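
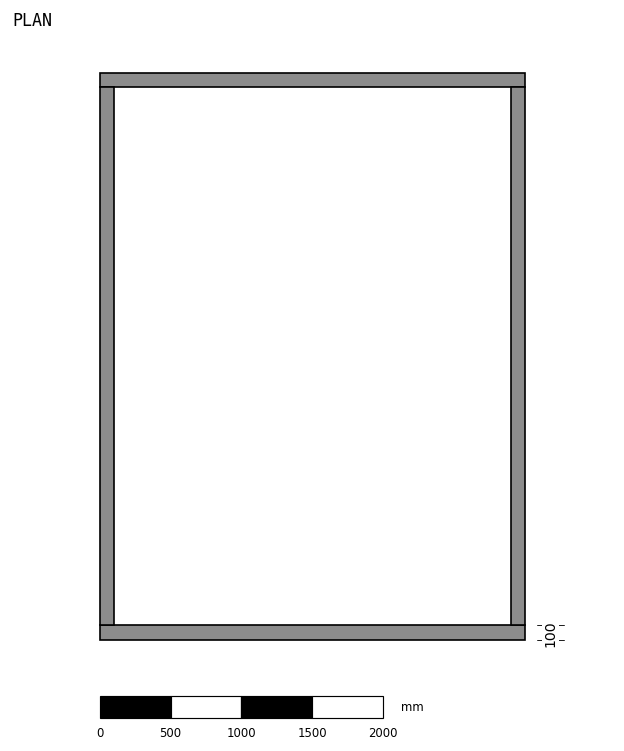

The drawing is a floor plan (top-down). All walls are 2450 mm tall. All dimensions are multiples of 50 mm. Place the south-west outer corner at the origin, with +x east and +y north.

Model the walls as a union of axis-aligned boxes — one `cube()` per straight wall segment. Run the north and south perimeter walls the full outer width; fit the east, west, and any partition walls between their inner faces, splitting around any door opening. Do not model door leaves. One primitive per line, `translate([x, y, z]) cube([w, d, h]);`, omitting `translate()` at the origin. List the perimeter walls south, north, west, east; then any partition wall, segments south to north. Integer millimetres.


cube([3000, 100, 2450]);
translate([0, 3900, 0]) cube([3000, 100, 2450]);
translate([0, 100, 0]) cube([100, 3800, 2450]);
translate([2900, 100, 0]) cube([100, 3800, 2450]);


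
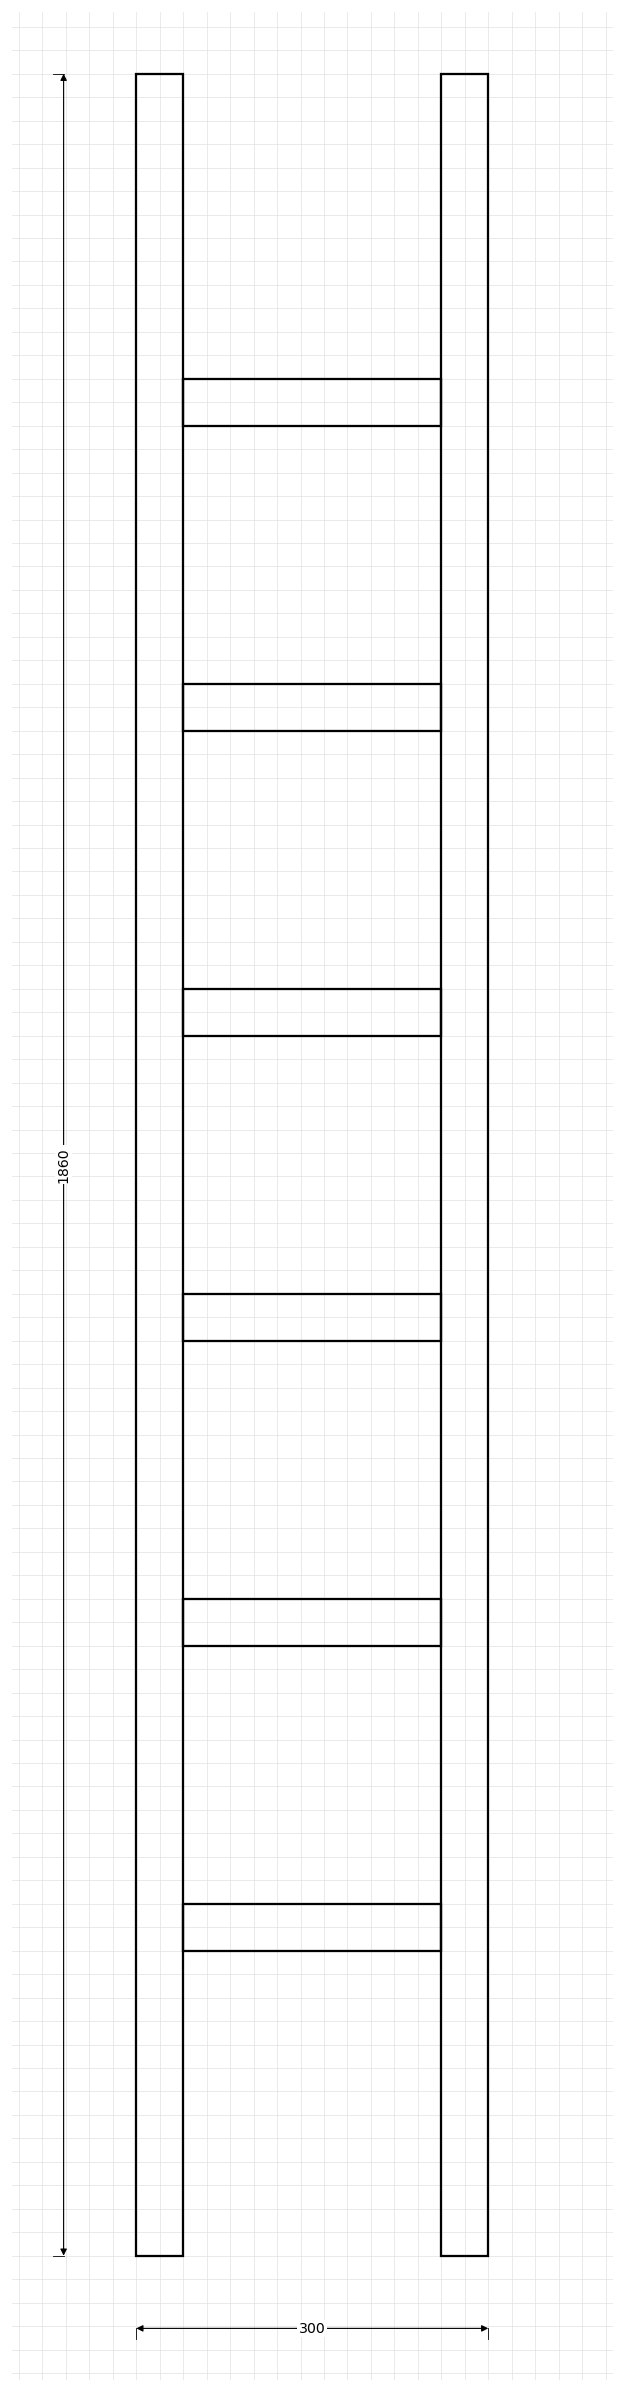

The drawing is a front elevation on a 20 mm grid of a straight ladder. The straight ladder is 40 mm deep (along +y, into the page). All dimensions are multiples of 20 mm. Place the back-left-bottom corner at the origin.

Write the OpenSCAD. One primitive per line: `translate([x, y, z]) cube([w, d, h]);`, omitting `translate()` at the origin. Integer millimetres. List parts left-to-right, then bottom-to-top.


cube([40, 40, 1860]);
translate([40, 0, 260]) cube([220, 40, 40]);
translate([40, 0, 520]) cube([220, 40, 40]);
translate([40, 0, 780]) cube([220, 40, 40]);
translate([40, 0, 1040]) cube([220, 40, 40]);
translate([40, 0, 1300]) cube([220, 40, 40]);
translate([40, 0, 1560]) cube([220, 40, 40]);
translate([260, 0, 0]) cube([40, 40, 1860]);


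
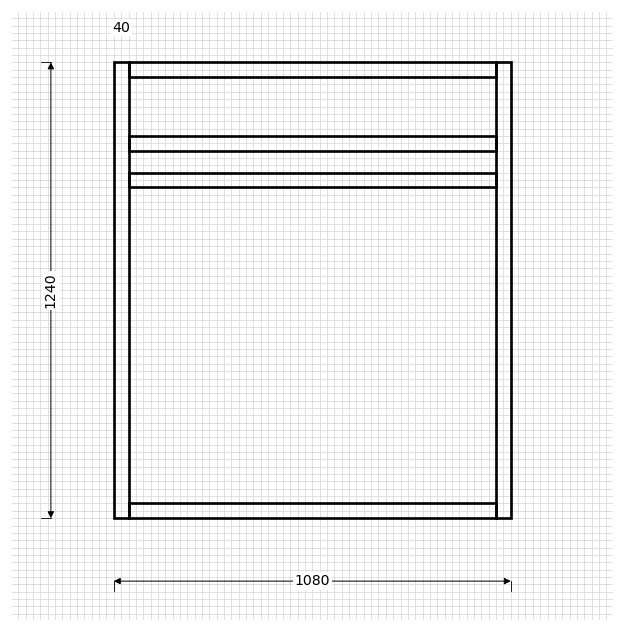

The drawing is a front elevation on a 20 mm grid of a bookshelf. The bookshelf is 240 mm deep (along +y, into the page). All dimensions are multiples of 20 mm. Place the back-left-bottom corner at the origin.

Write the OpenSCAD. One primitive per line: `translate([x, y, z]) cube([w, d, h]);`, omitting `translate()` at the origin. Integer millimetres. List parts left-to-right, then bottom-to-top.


cube([40, 240, 1240]);
translate([40, 0, 0]) cube([1000, 240, 40]);
translate([40, 0, 900]) cube([1000, 240, 40]);
translate([40, 0, 1000]) cube([1000, 240, 40]);
translate([40, 0, 1200]) cube([1000, 240, 40]);
translate([1040, 0, 0]) cube([40, 240, 1240]);


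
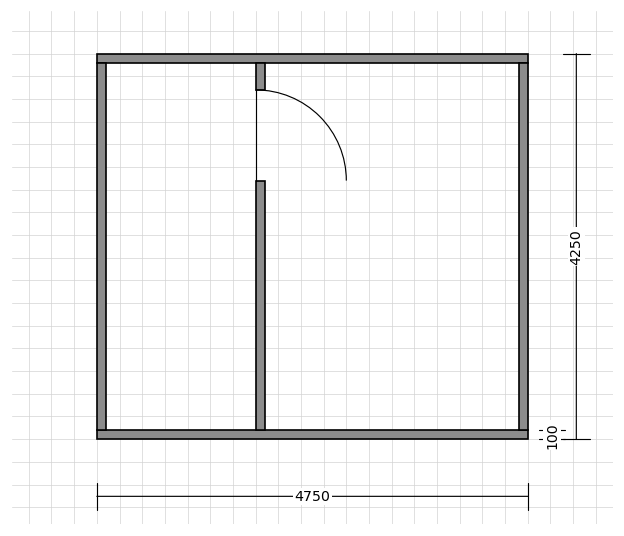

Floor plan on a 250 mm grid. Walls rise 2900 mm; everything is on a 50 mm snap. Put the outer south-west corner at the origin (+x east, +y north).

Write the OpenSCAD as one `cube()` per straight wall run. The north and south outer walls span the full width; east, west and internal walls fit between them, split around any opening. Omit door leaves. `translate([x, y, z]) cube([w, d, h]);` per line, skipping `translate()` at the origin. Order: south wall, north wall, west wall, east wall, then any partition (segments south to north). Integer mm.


cube([4750, 100, 2900]);
translate([0, 4150, 0]) cube([4750, 100, 2900]);
translate([0, 100, 0]) cube([100, 4050, 2900]);
translate([4650, 100, 0]) cube([100, 4050, 2900]);
translate([1750, 100, 0]) cube([100, 2750, 2900]);
translate([1750, 3850, 0]) cube([100, 300, 2900]);


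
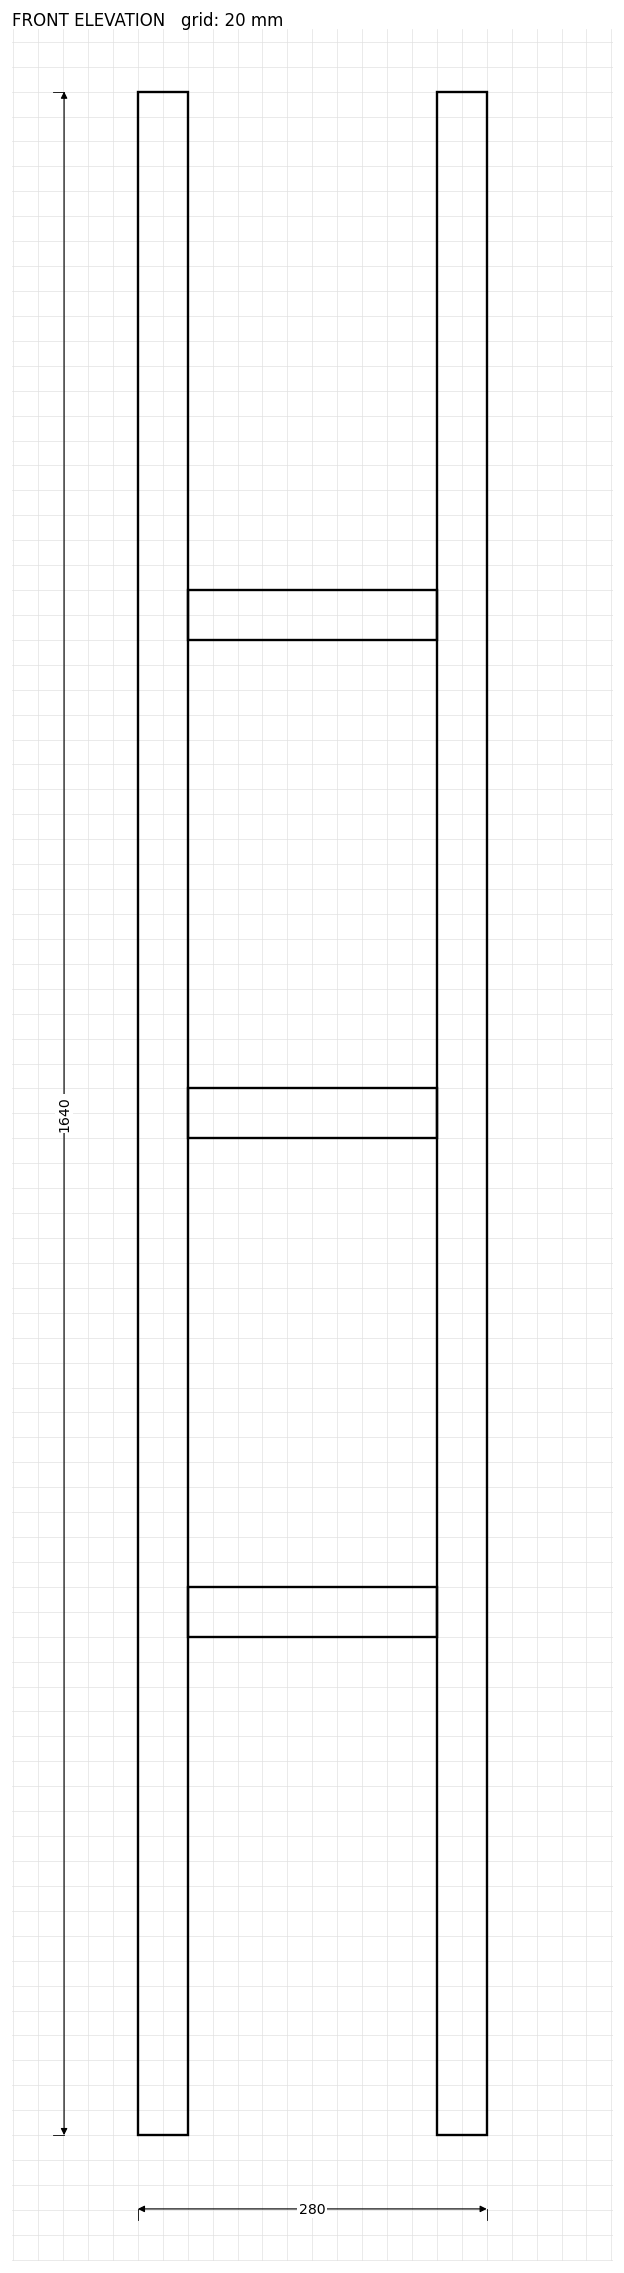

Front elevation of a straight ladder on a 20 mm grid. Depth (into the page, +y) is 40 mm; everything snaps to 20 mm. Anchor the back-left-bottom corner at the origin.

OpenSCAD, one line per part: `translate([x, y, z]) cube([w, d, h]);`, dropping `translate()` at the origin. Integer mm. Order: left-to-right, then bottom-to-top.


cube([40, 40, 1640]);
translate([40, 0, 400]) cube([200, 40, 40]);
translate([40, 0, 800]) cube([200, 40, 40]);
translate([40, 0, 1200]) cube([200, 40, 40]);
translate([240, 0, 0]) cube([40, 40, 1640]);


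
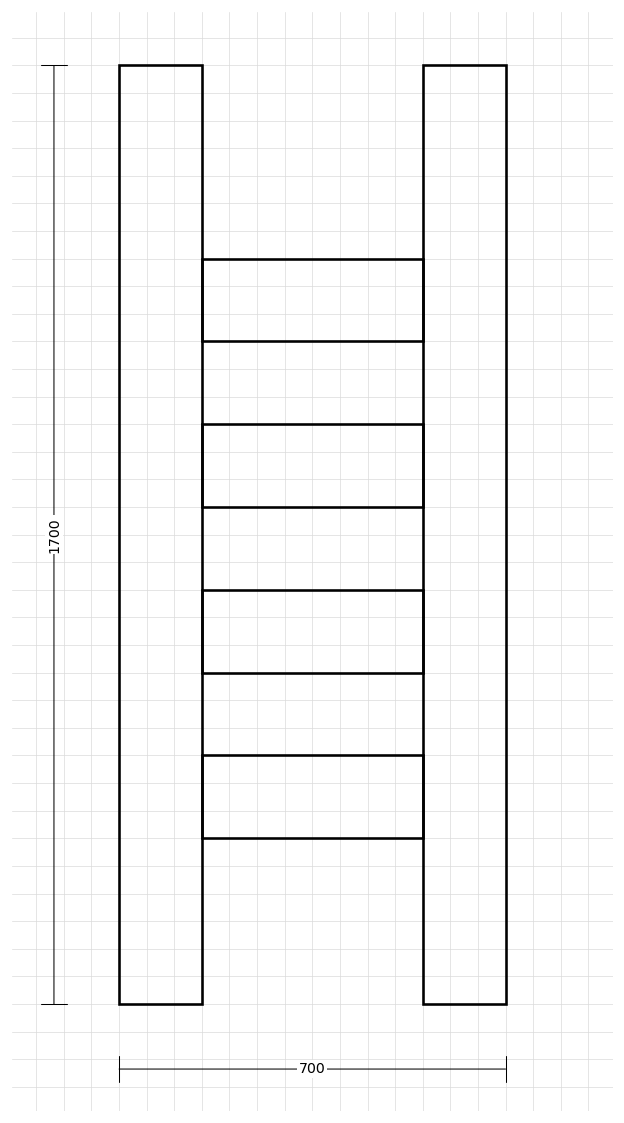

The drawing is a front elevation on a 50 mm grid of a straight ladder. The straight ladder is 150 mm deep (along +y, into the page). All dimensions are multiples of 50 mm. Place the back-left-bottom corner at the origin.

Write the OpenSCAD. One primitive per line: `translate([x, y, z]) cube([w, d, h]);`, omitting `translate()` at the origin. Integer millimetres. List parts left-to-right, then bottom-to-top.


cube([150, 150, 1700]);
translate([150, 0, 300]) cube([400, 150, 150]);
translate([150, 0, 600]) cube([400, 150, 150]);
translate([150, 0, 900]) cube([400, 150, 150]);
translate([150, 0, 1200]) cube([400, 150, 150]);
translate([550, 0, 0]) cube([150, 150, 1700]);


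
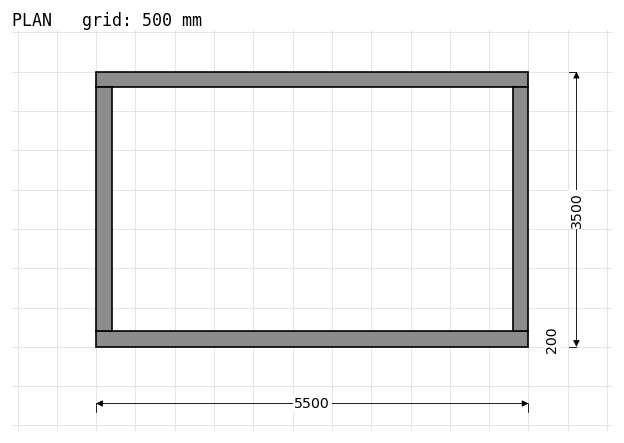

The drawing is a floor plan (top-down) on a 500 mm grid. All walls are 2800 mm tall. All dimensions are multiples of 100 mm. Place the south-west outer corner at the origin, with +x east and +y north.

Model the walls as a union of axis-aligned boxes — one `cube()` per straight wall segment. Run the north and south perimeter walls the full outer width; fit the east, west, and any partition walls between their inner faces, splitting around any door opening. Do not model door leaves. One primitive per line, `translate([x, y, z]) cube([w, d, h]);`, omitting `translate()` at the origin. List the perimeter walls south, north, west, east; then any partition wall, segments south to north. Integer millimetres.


cube([5500, 200, 2800]);
translate([0, 3300, 0]) cube([5500, 200, 2800]);
translate([0, 200, 0]) cube([200, 3100, 2800]);
translate([5300, 200, 0]) cube([200, 3100, 2800]);


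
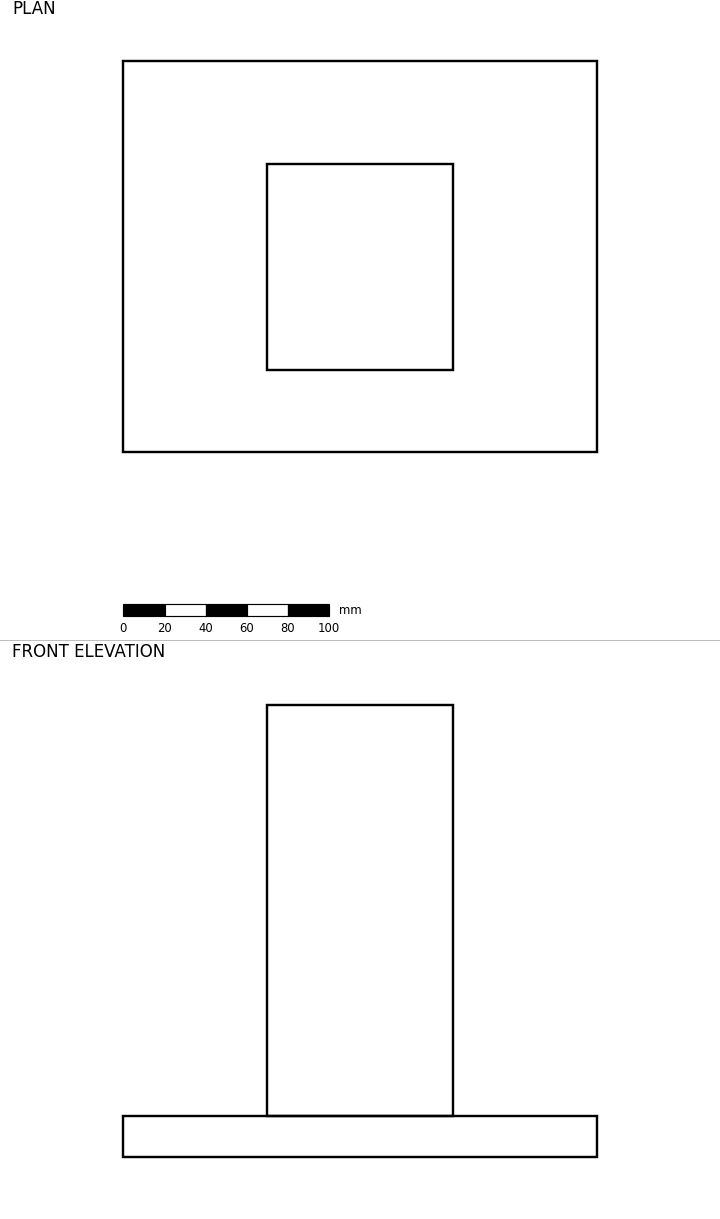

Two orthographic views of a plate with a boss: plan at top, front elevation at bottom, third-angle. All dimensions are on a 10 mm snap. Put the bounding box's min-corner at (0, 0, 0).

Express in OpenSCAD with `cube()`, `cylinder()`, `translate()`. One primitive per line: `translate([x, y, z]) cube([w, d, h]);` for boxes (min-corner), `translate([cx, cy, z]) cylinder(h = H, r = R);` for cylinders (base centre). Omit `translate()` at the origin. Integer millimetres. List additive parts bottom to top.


cube([230, 190, 20]);
translate([70, 40, 20]) cube([90, 100, 200]);


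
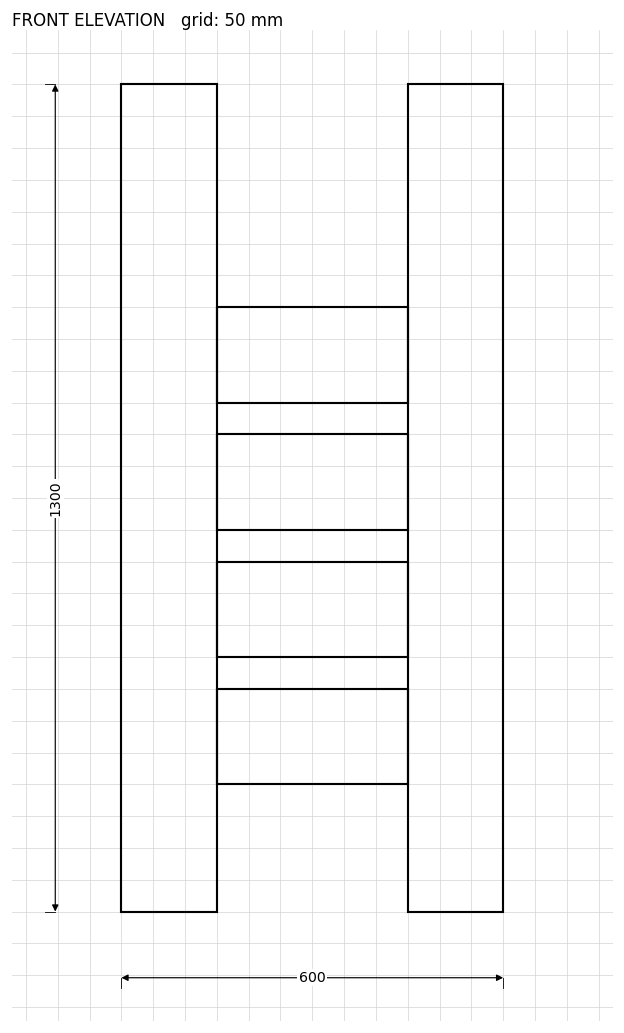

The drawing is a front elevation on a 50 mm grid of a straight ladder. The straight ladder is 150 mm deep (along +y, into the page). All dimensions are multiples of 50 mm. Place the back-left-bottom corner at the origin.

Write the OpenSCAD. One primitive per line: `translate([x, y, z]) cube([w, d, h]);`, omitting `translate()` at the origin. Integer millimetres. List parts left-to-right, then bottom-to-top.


cube([150, 150, 1300]);
translate([150, 0, 200]) cube([300, 150, 150]);
translate([150, 0, 400]) cube([300, 150, 150]);
translate([150, 0, 600]) cube([300, 150, 150]);
translate([150, 0, 800]) cube([300, 150, 150]);
translate([450, 0, 0]) cube([150, 150, 1300]);


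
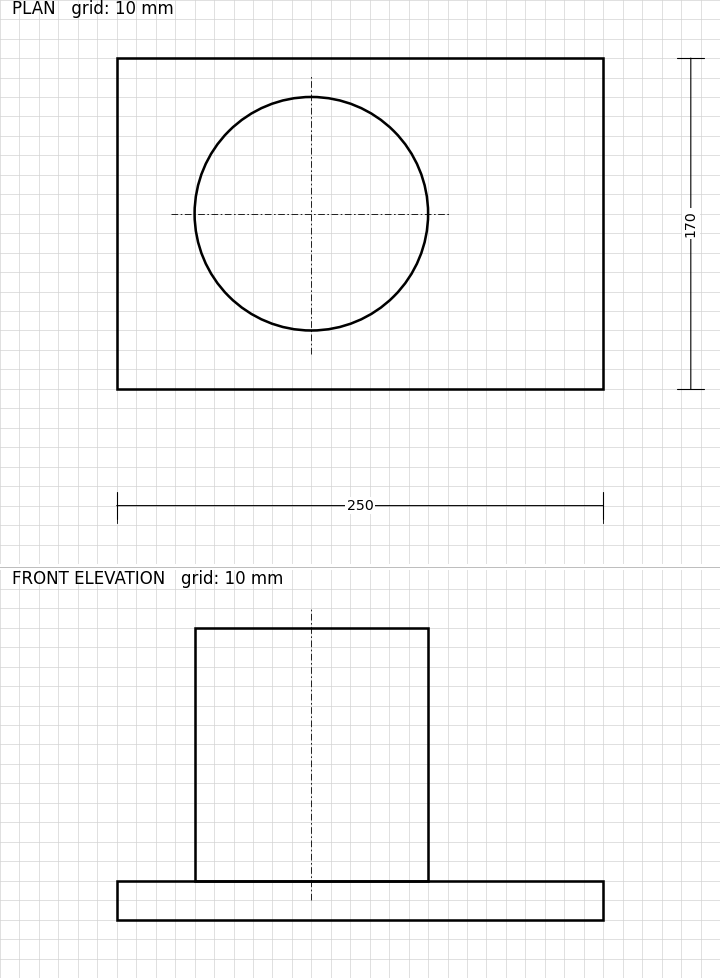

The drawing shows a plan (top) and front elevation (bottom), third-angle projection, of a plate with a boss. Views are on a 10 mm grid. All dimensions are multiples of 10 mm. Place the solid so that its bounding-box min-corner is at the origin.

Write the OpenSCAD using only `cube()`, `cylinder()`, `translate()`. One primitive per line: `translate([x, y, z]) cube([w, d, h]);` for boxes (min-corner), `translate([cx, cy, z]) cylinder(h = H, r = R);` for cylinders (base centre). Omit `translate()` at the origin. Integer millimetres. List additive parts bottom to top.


cube([250, 170, 20]);
translate([100, 90, 20]) cylinder(h = 130, r = 60);


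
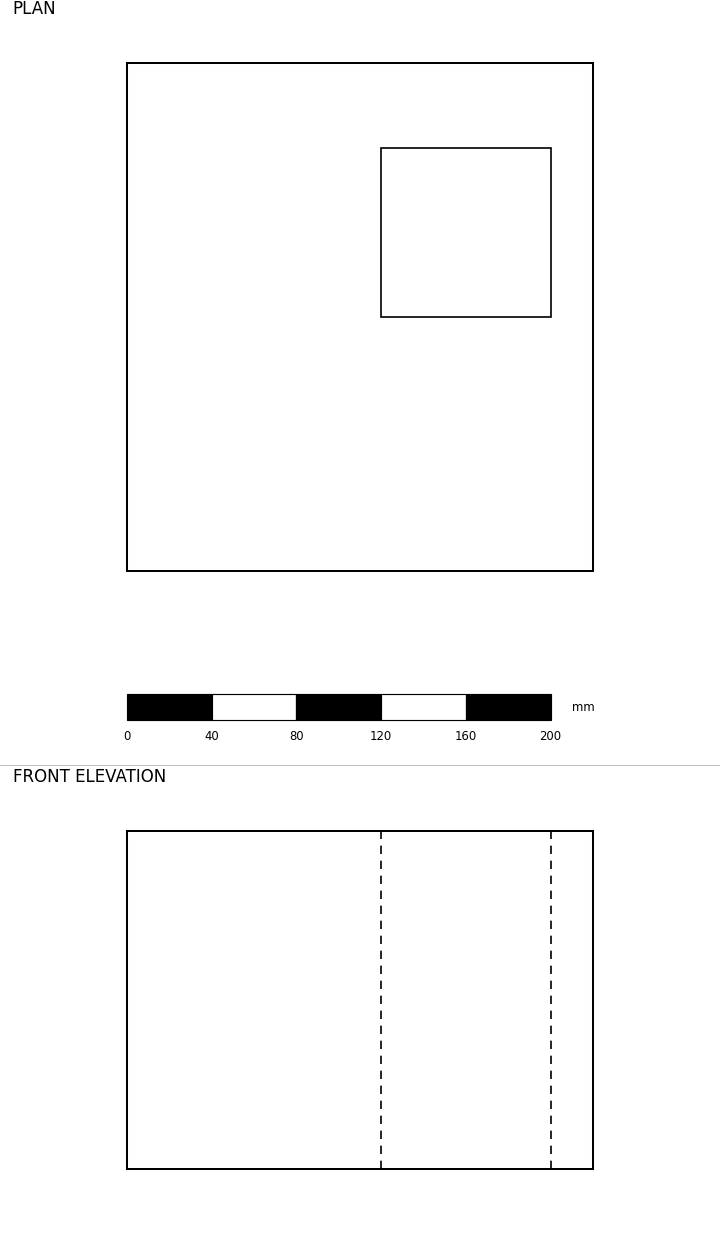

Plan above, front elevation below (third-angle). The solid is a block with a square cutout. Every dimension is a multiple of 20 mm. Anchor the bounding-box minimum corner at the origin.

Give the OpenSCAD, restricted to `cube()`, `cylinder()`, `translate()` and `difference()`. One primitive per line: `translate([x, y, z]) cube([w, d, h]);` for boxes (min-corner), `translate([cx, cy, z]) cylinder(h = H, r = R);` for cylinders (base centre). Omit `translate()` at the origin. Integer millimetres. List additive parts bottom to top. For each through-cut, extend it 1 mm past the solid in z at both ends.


difference() {
  cube([220, 240, 160]);
  translate([120, 120, -1]) cube([80, 80, 162]);
}


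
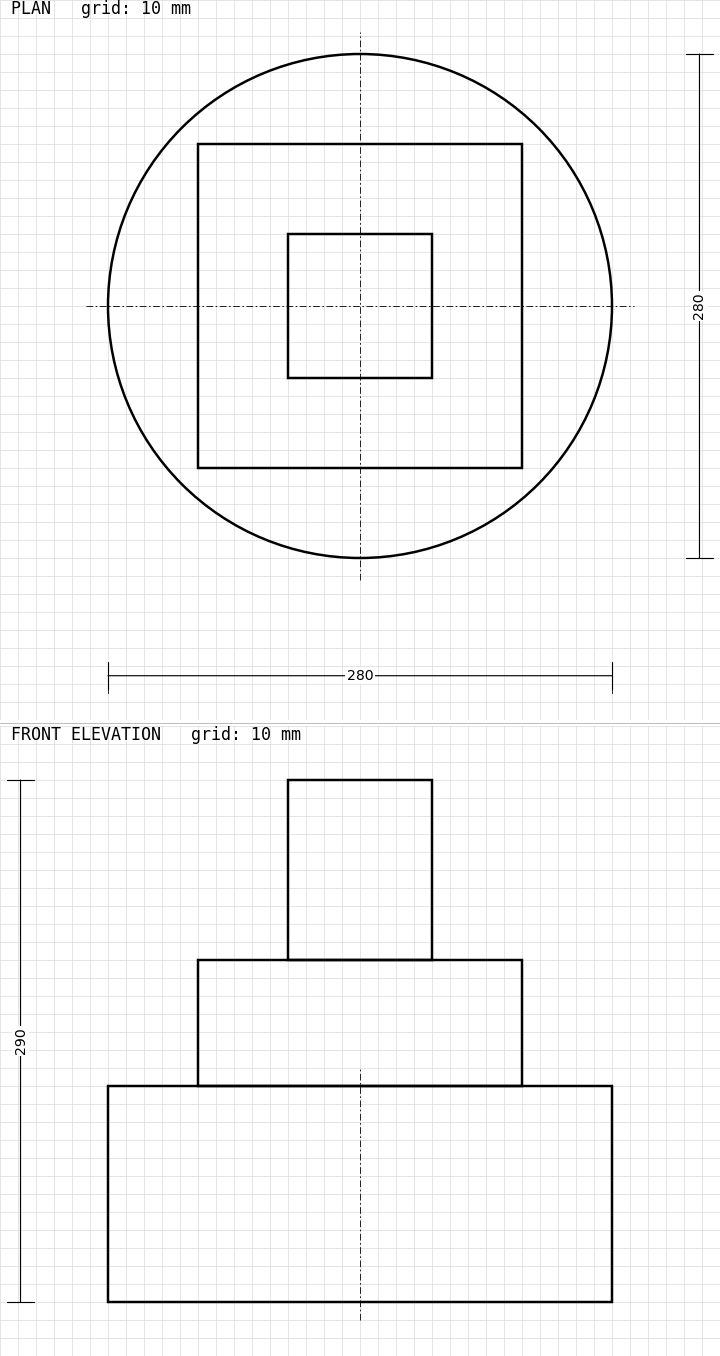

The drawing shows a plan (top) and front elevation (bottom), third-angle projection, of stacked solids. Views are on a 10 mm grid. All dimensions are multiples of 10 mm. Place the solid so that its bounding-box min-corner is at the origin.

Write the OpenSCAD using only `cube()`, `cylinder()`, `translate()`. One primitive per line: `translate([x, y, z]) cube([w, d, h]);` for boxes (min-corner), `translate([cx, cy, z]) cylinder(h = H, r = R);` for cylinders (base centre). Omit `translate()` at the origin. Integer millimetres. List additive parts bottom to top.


translate([140, 140, 0]) cylinder(h = 120, r = 140);
translate([50, 50, 120]) cube([180, 180, 70]);
translate([100, 100, 190]) cube([80, 80, 100]);


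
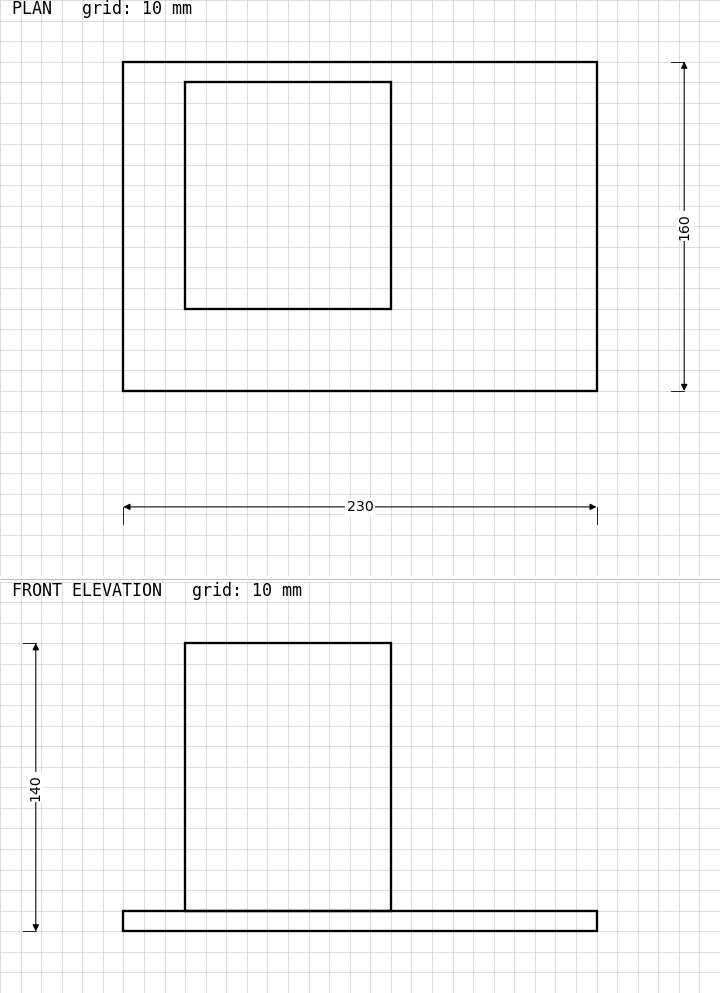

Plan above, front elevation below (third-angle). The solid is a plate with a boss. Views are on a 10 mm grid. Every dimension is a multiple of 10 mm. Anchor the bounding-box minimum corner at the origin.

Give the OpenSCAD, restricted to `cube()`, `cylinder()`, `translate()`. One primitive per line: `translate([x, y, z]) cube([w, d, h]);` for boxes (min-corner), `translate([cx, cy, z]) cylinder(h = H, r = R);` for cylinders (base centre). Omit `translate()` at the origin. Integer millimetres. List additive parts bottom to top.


cube([230, 160, 10]);
translate([30, 40, 10]) cube([100, 110, 130]);


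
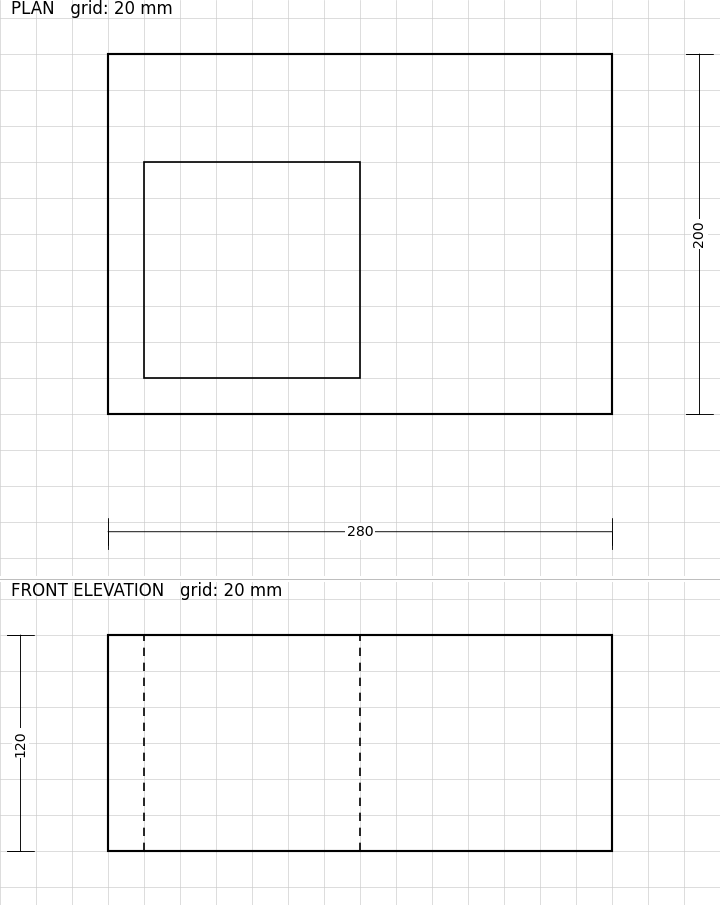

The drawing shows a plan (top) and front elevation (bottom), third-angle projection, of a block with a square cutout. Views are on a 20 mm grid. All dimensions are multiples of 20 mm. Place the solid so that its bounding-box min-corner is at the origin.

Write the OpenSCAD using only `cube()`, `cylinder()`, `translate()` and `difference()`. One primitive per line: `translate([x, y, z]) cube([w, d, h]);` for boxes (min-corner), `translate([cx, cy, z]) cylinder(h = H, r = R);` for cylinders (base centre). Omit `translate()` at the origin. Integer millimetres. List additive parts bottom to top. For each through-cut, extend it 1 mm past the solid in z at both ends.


difference() {
  cube([280, 200, 120]);
  translate([20, 20, -1]) cube([120, 120, 122]);
}


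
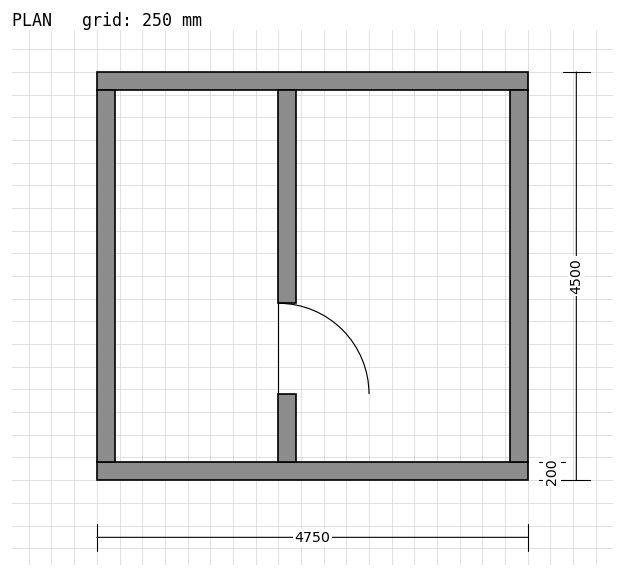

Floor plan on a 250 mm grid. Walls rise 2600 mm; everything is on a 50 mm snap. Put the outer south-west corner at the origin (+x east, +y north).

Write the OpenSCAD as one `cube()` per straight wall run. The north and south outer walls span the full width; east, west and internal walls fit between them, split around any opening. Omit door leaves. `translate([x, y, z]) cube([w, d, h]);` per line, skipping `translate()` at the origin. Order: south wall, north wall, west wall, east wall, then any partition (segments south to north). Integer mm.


cube([4750, 200, 2600]);
translate([0, 4300, 0]) cube([4750, 200, 2600]);
translate([0, 200, 0]) cube([200, 4100, 2600]);
translate([4550, 200, 0]) cube([200, 4100, 2600]);
translate([2000, 200, 0]) cube([200, 750, 2600]);
translate([2000, 1950, 0]) cube([200, 2350, 2600]);


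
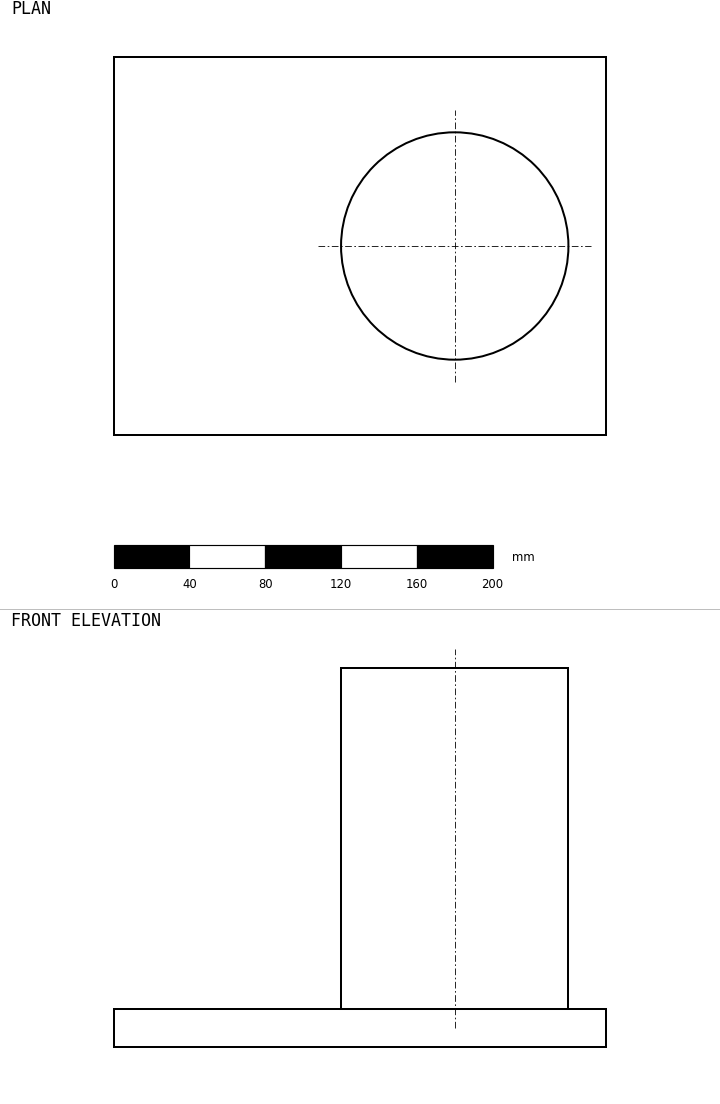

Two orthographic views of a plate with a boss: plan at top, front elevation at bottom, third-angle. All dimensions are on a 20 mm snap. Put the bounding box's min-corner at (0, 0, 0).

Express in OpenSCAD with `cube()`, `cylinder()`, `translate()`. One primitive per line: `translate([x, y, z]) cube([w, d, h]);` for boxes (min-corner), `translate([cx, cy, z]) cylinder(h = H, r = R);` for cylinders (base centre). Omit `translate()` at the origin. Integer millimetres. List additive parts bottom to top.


cube([260, 200, 20]);
translate([180, 100, 20]) cylinder(h = 180, r = 60);


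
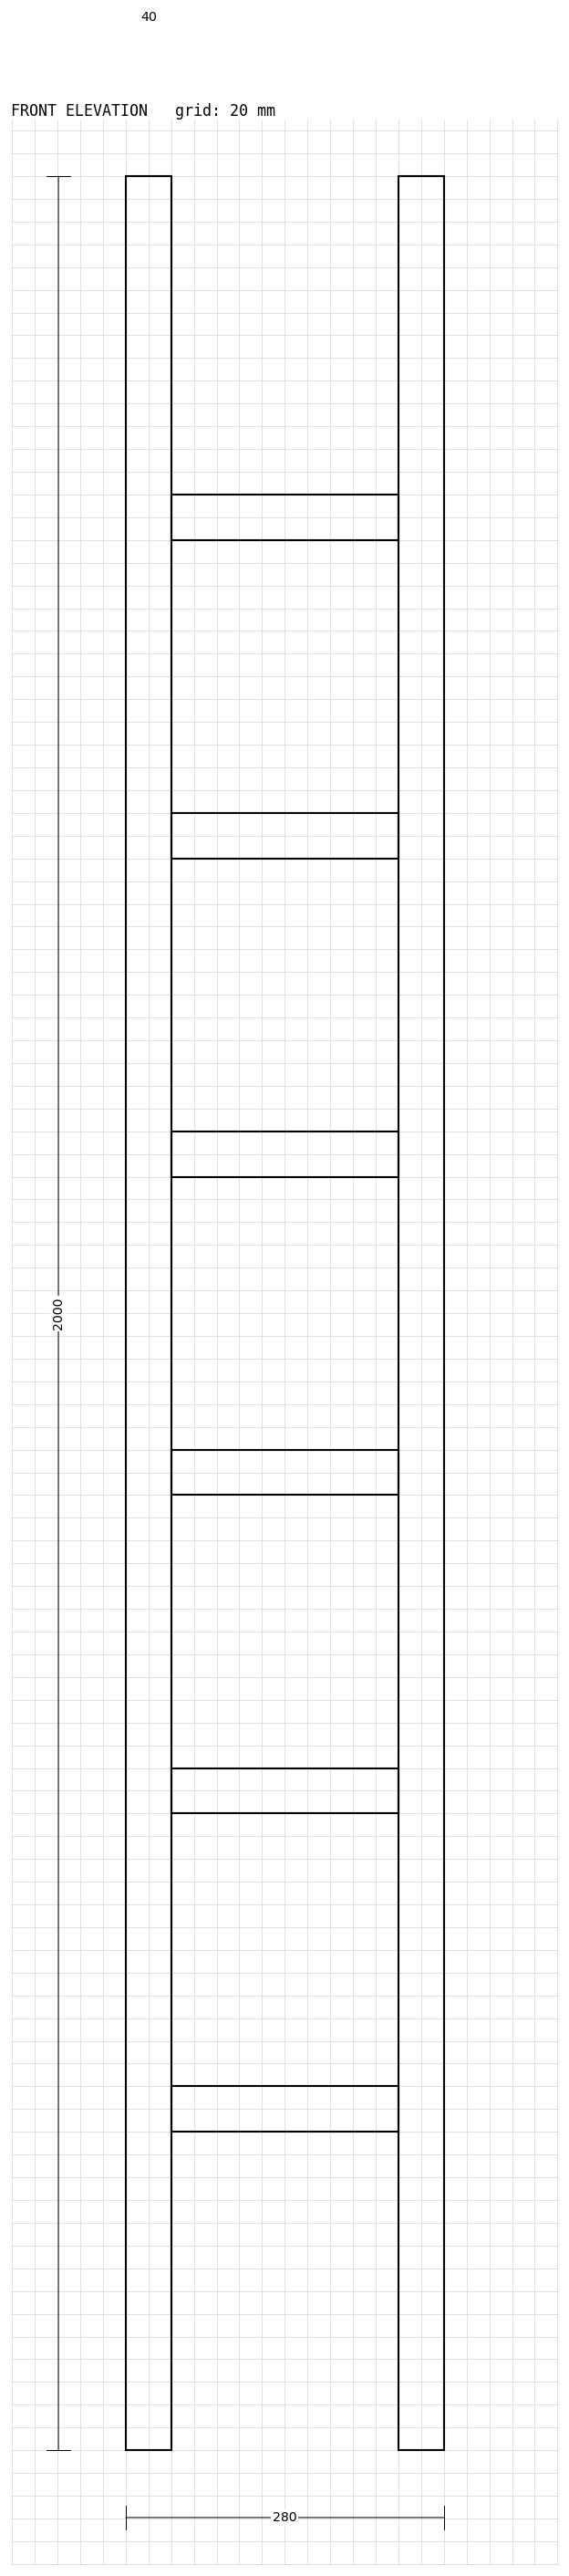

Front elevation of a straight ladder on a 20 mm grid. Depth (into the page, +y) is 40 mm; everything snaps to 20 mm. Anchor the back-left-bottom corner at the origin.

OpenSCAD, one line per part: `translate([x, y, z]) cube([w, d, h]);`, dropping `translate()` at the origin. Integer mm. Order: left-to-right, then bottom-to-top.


cube([40, 40, 2000]);
translate([40, 0, 280]) cube([200, 40, 40]);
translate([40, 0, 560]) cube([200, 40, 40]);
translate([40, 0, 840]) cube([200, 40, 40]);
translate([40, 0, 1120]) cube([200, 40, 40]);
translate([40, 0, 1400]) cube([200, 40, 40]);
translate([40, 0, 1680]) cube([200, 40, 40]);
translate([240, 0, 0]) cube([40, 40, 2000]);


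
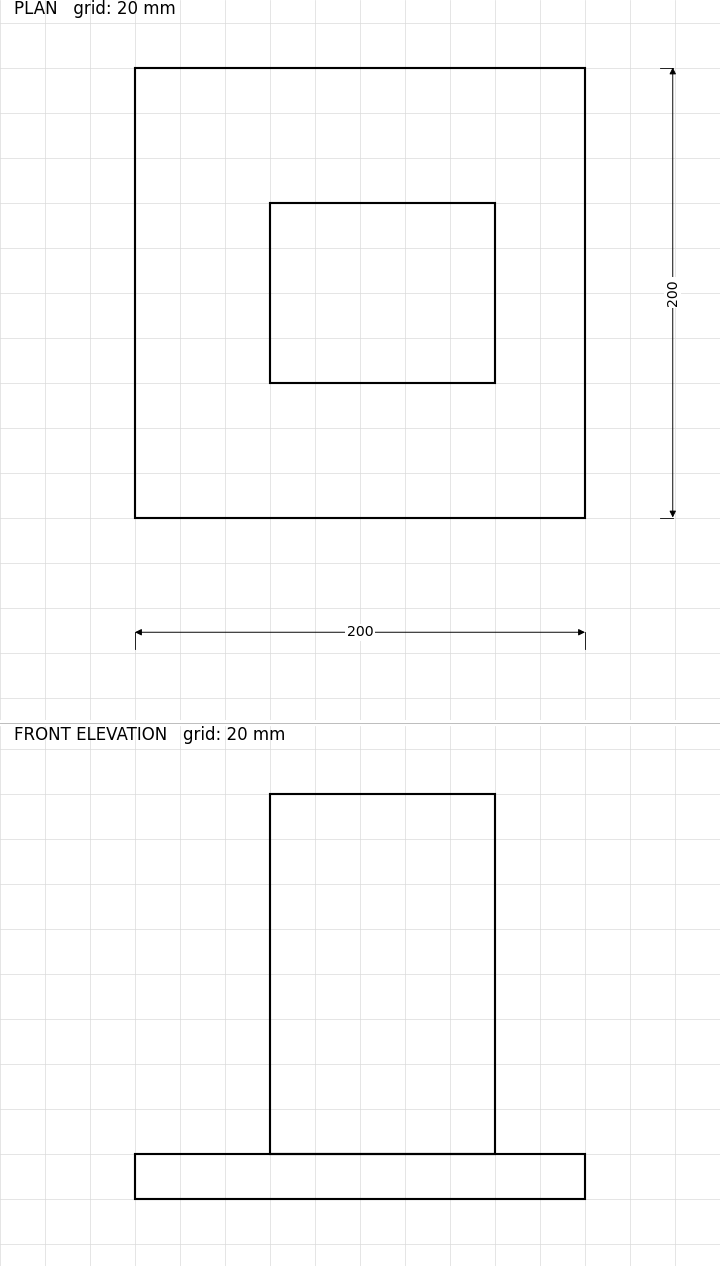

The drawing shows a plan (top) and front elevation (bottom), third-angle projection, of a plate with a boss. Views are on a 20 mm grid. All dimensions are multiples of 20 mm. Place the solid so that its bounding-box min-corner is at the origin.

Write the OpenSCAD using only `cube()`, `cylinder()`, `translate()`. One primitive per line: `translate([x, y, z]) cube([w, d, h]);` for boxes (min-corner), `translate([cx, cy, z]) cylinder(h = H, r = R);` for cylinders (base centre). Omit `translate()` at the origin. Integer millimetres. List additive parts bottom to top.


cube([200, 200, 20]);
translate([60, 60, 20]) cube([100, 80, 160]);


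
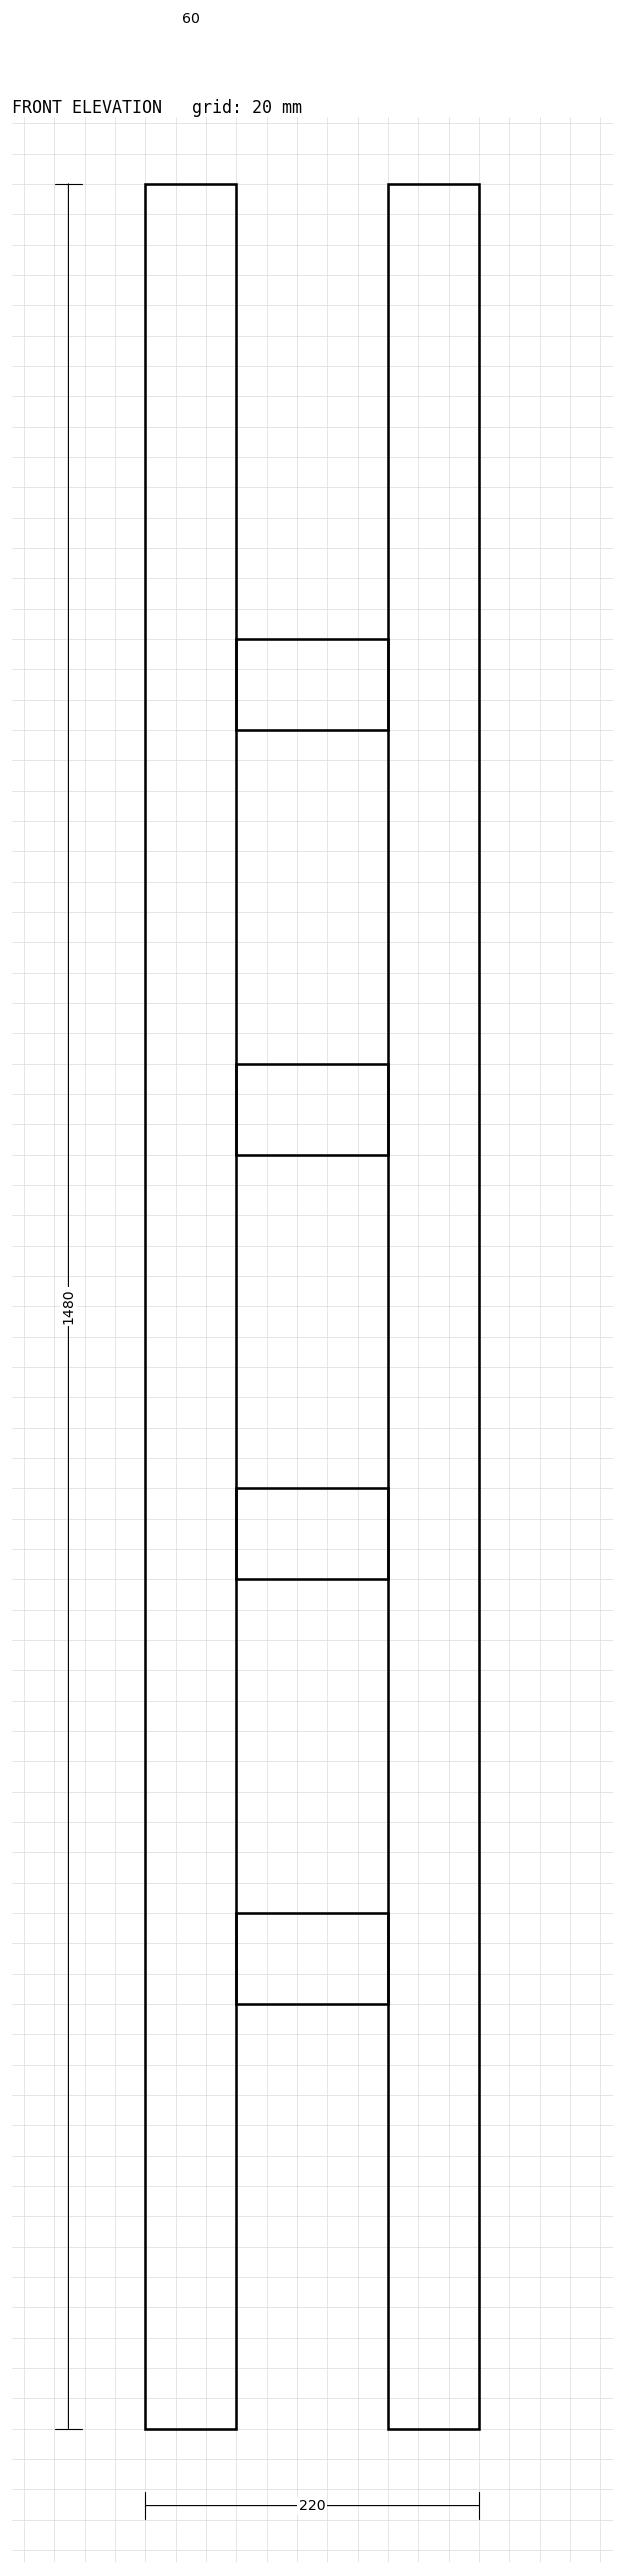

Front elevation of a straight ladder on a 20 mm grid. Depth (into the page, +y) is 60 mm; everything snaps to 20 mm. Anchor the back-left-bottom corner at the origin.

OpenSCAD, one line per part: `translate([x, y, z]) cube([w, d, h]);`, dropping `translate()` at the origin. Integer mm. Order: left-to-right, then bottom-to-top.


cube([60, 60, 1480]);
translate([60, 0, 280]) cube([100, 60, 60]);
translate([60, 0, 560]) cube([100, 60, 60]);
translate([60, 0, 840]) cube([100, 60, 60]);
translate([60, 0, 1120]) cube([100, 60, 60]);
translate([160, 0, 0]) cube([60, 60, 1480]);


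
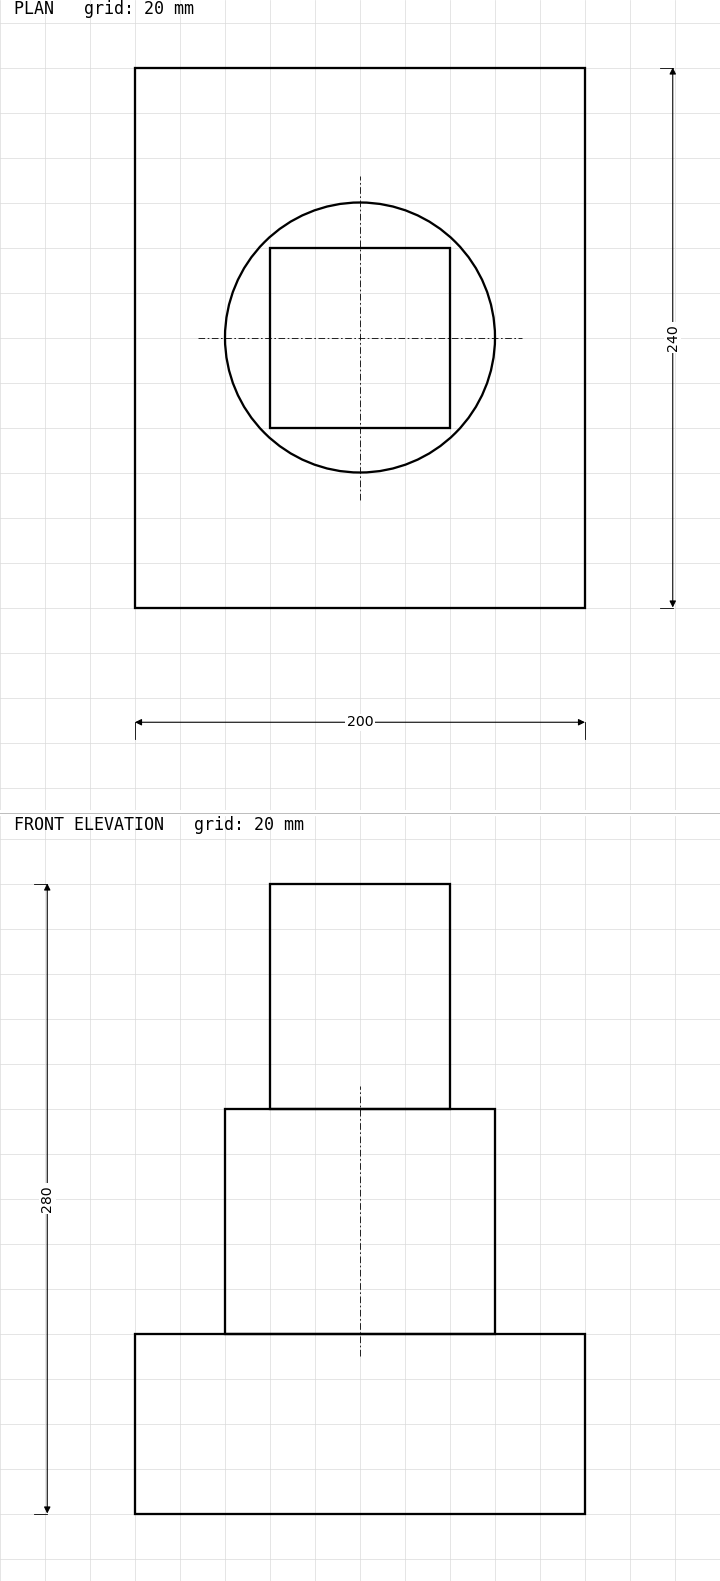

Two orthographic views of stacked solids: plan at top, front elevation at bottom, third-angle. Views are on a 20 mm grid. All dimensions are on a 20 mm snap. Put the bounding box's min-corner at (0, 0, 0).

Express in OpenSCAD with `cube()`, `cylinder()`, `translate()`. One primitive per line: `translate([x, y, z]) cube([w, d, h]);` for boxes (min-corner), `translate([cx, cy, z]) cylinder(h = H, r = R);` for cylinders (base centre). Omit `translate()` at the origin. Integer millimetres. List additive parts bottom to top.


cube([200, 240, 80]);
translate([100, 120, 80]) cylinder(h = 100, r = 60);
translate([60, 80, 180]) cube([80, 80, 100]);


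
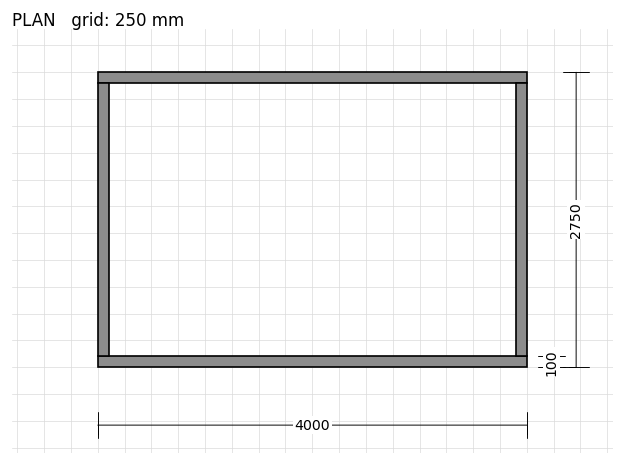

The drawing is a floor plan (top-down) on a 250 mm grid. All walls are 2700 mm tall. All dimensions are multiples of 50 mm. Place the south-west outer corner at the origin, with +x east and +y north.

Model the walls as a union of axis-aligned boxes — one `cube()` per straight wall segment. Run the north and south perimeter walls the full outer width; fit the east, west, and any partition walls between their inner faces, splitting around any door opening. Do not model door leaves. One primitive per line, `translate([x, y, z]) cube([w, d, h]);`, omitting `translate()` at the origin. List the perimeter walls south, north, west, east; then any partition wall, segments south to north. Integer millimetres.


cube([4000, 100, 2700]);
translate([0, 2650, 0]) cube([4000, 100, 2700]);
translate([0, 100, 0]) cube([100, 2550, 2700]);
translate([3900, 100, 0]) cube([100, 2550, 2700]);


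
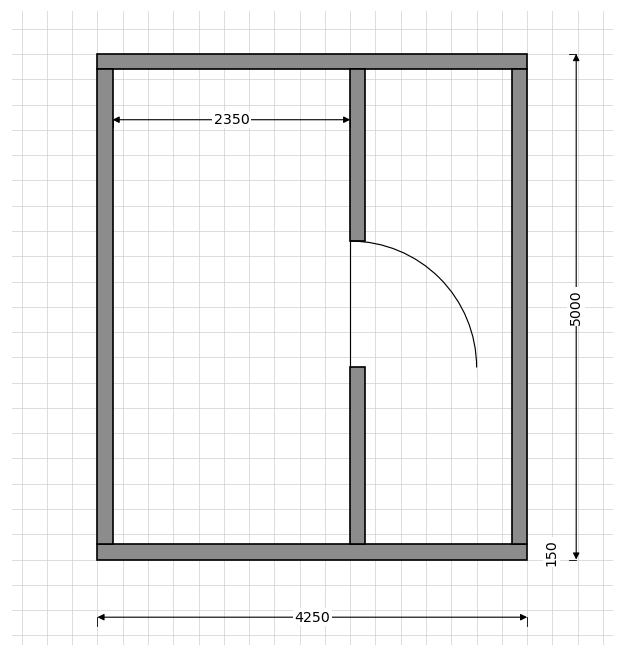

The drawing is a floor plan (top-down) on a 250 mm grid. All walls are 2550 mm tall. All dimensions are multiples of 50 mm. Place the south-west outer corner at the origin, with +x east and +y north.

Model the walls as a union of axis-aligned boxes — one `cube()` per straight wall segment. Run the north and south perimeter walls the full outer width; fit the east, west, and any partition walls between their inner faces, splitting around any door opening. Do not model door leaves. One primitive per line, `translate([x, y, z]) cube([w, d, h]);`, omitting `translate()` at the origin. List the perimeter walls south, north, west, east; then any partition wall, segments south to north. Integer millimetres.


cube([4250, 150, 2550]);
translate([0, 4850, 0]) cube([4250, 150, 2550]);
translate([0, 150, 0]) cube([150, 4700, 2550]);
translate([4100, 150, 0]) cube([150, 4700, 2550]);
translate([2500, 150, 0]) cube([150, 1750, 2550]);
translate([2500, 3150, 0]) cube([150, 1700, 2550]);


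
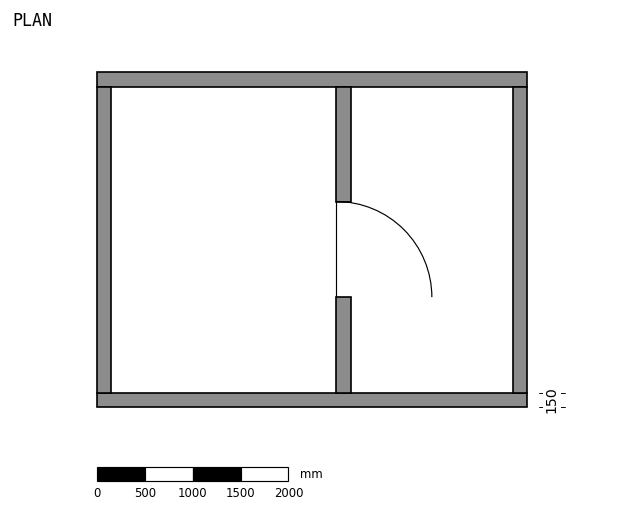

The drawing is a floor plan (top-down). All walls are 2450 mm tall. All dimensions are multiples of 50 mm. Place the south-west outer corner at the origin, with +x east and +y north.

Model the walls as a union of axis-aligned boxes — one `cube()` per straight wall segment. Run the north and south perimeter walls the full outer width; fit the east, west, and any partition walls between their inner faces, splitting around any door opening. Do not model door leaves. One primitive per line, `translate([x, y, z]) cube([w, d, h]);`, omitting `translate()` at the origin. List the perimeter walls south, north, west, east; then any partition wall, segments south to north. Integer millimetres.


cube([4500, 150, 2450]);
translate([0, 3350, 0]) cube([4500, 150, 2450]);
translate([0, 150, 0]) cube([150, 3200, 2450]);
translate([4350, 150, 0]) cube([150, 3200, 2450]);
translate([2500, 150, 0]) cube([150, 1000, 2450]);
translate([2500, 2150, 0]) cube([150, 1200, 2450]);


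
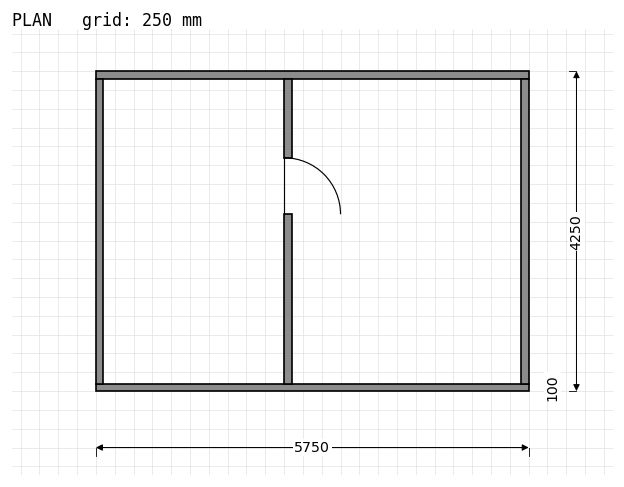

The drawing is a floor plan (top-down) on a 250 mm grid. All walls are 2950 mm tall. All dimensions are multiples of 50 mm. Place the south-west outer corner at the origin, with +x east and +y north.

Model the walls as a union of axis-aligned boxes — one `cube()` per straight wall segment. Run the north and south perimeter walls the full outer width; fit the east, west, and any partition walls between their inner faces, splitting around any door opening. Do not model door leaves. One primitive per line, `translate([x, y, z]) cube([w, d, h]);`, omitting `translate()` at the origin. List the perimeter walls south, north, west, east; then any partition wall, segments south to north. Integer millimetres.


cube([5750, 100, 2950]);
translate([0, 4150, 0]) cube([5750, 100, 2950]);
translate([0, 100, 0]) cube([100, 4050, 2950]);
translate([5650, 100, 0]) cube([100, 4050, 2950]);
translate([2500, 100, 0]) cube([100, 2250, 2950]);
translate([2500, 3100, 0]) cube([100, 1050, 2950]);


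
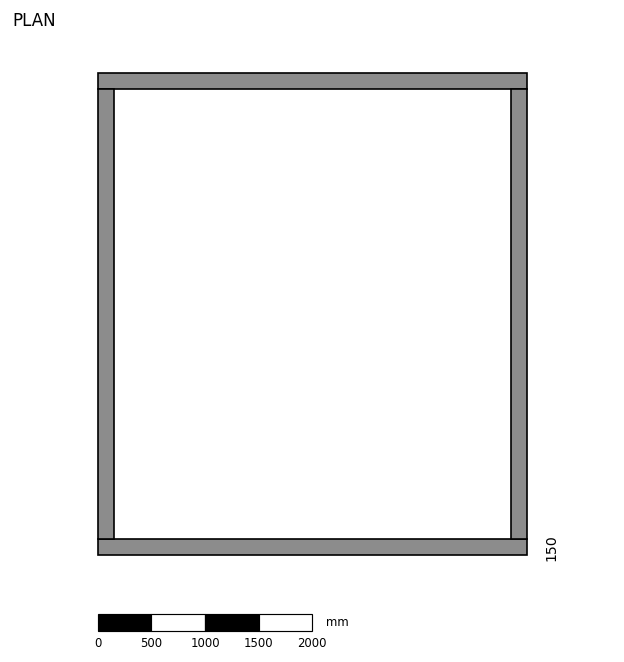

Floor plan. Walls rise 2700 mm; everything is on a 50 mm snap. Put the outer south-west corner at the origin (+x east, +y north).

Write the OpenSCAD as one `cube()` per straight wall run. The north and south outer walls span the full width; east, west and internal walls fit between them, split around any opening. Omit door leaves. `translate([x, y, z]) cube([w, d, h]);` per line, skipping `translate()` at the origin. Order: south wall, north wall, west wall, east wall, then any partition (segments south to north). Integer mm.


cube([4000, 150, 2700]);
translate([0, 4350, 0]) cube([4000, 150, 2700]);
translate([0, 150, 0]) cube([150, 4200, 2700]);
translate([3850, 150, 0]) cube([150, 4200, 2700]);


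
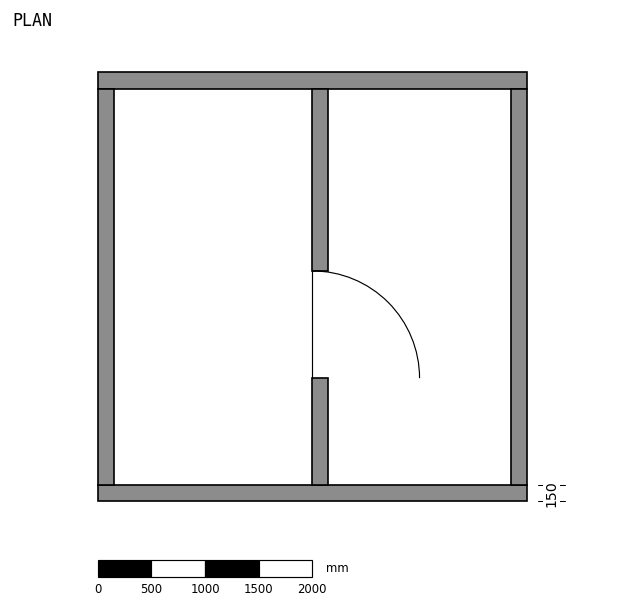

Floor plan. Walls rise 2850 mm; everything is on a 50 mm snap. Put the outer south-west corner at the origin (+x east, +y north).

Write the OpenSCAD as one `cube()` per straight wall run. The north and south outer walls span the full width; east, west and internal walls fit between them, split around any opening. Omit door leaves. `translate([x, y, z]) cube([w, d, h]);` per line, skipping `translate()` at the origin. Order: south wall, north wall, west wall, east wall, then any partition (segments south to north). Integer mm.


cube([4000, 150, 2850]);
translate([0, 3850, 0]) cube([4000, 150, 2850]);
translate([0, 150, 0]) cube([150, 3700, 2850]);
translate([3850, 150, 0]) cube([150, 3700, 2850]);
translate([2000, 150, 0]) cube([150, 1000, 2850]);
translate([2000, 2150, 0]) cube([150, 1700, 2850]);


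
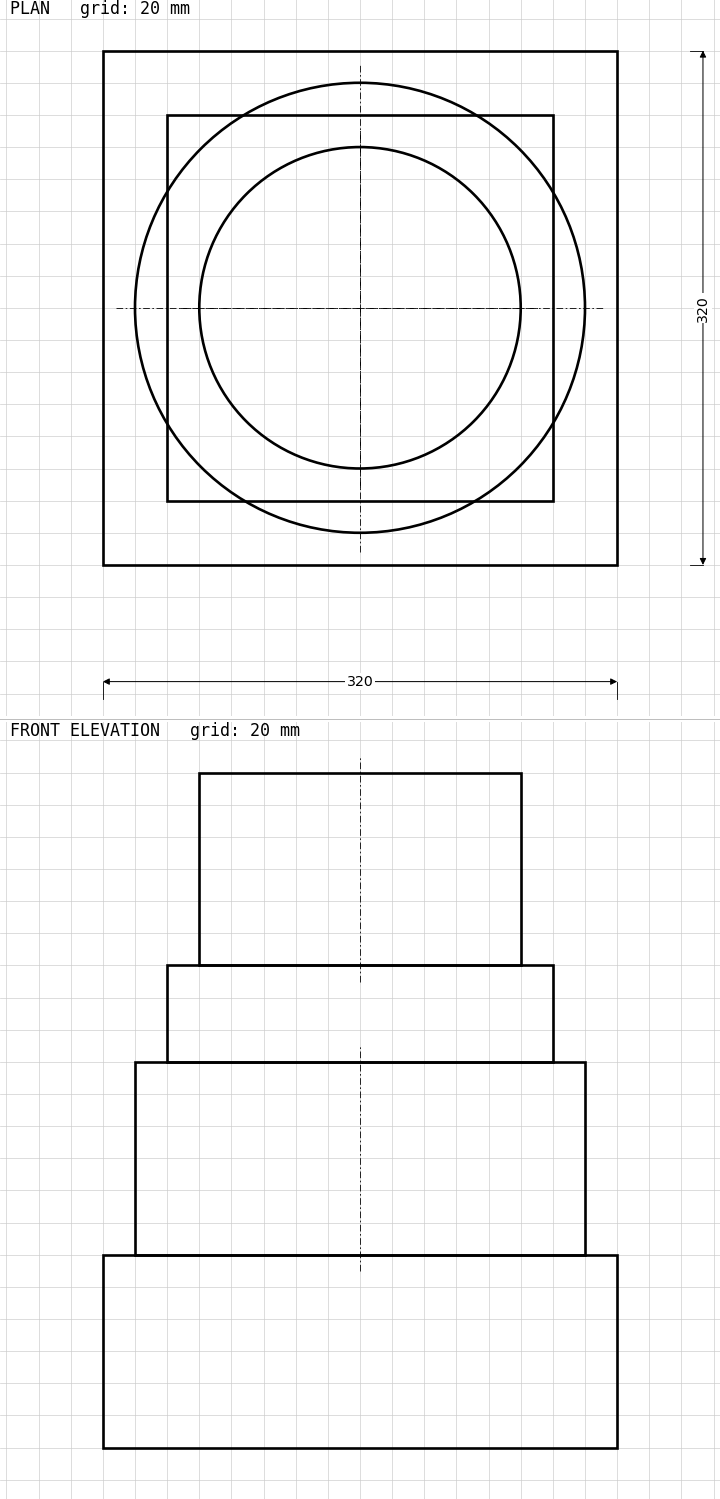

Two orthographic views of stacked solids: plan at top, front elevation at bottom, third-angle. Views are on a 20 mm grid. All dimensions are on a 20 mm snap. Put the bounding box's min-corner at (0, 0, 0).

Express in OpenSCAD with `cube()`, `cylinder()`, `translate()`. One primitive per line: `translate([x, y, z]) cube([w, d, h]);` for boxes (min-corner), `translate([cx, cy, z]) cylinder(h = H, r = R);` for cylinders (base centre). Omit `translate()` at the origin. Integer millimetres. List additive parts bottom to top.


cube([320, 320, 120]);
translate([160, 160, 120]) cylinder(h = 120, r = 140);
translate([40, 40, 240]) cube([240, 240, 60]);
translate([160, 160, 300]) cylinder(h = 120, r = 100);


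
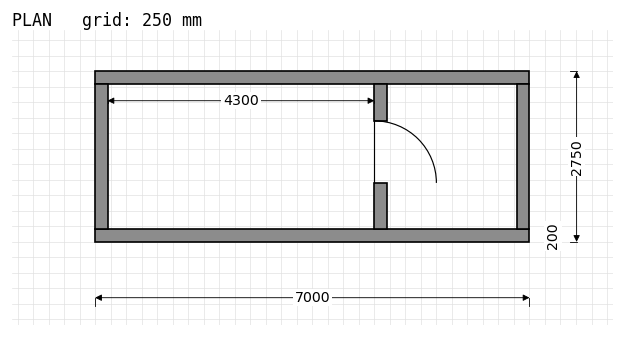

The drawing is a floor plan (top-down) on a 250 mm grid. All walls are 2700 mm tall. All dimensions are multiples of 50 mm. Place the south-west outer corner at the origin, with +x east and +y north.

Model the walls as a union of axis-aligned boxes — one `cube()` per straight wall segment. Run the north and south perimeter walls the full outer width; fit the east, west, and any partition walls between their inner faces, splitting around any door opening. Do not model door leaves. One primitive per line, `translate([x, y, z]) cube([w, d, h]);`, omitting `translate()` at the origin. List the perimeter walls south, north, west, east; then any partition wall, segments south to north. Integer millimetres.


cube([7000, 200, 2700]);
translate([0, 2550, 0]) cube([7000, 200, 2700]);
translate([0, 200, 0]) cube([200, 2350, 2700]);
translate([6800, 200, 0]) cube([200, 2350, 2700]);
translate([4500, 200, 0]) cube([200, 750, 2700]);
translate([4500, 1950, 0]) cube([200, 600, 2700]);


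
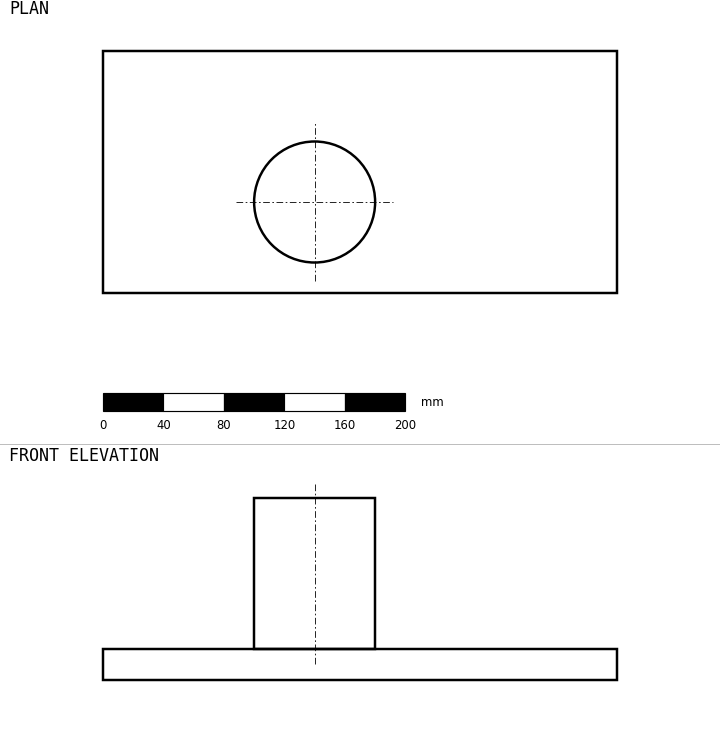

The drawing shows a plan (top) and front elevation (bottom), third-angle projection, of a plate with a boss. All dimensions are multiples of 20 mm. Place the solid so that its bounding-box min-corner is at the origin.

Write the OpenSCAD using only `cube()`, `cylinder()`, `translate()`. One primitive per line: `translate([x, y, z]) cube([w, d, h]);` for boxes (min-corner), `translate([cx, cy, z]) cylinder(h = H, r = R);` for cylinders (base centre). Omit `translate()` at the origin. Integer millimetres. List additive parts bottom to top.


cube([340, 160, 20]);
translate([140, 60, 20]) cylinder(h = 100, r = 40);


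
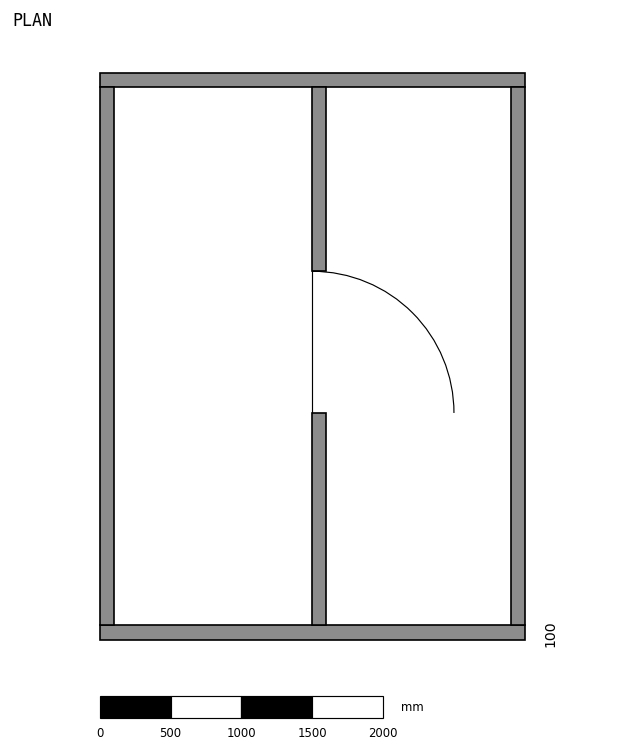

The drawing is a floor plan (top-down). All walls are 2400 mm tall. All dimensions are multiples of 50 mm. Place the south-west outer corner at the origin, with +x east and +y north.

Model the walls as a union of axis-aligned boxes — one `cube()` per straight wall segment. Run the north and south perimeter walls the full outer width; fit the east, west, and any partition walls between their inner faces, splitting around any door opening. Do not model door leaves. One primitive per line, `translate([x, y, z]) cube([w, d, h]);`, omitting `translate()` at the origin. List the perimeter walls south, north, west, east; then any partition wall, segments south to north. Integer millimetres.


cube([3000, 100, 2400]);
translate([0, 3900, 0]) cube([3000, 100, 2400]);
translate([0, 100, 0]) cube([100, 3800, 2400]);
translate([2900, 100, 0]) cube([100, 3800, 2400]);
translate([1500, 100, 0]) cube([100, 1500, 2400]);
translate([1500, 2600, 0]) cube([100, 1300, 2400]);


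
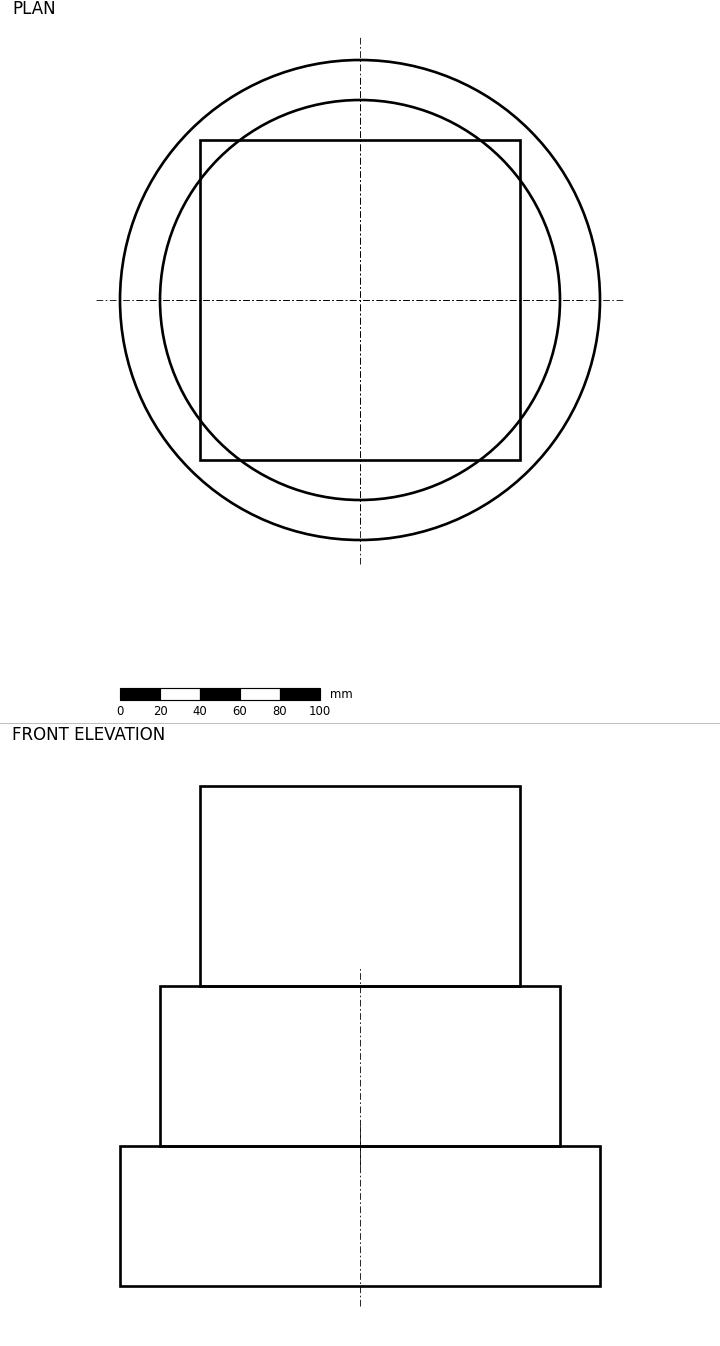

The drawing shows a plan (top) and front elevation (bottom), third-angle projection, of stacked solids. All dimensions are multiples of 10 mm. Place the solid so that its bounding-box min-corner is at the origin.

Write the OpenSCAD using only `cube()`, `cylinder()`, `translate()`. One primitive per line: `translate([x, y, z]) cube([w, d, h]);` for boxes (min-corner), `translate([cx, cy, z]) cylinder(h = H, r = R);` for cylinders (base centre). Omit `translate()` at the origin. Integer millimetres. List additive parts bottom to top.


translate([120, 120, 0]) cylinder(h = 70, r = 120);
translate([120, 120, 70]) cylinder(h = 80, r = 100);
translate([40, 40, 150]) cube([160, 160, 100]);


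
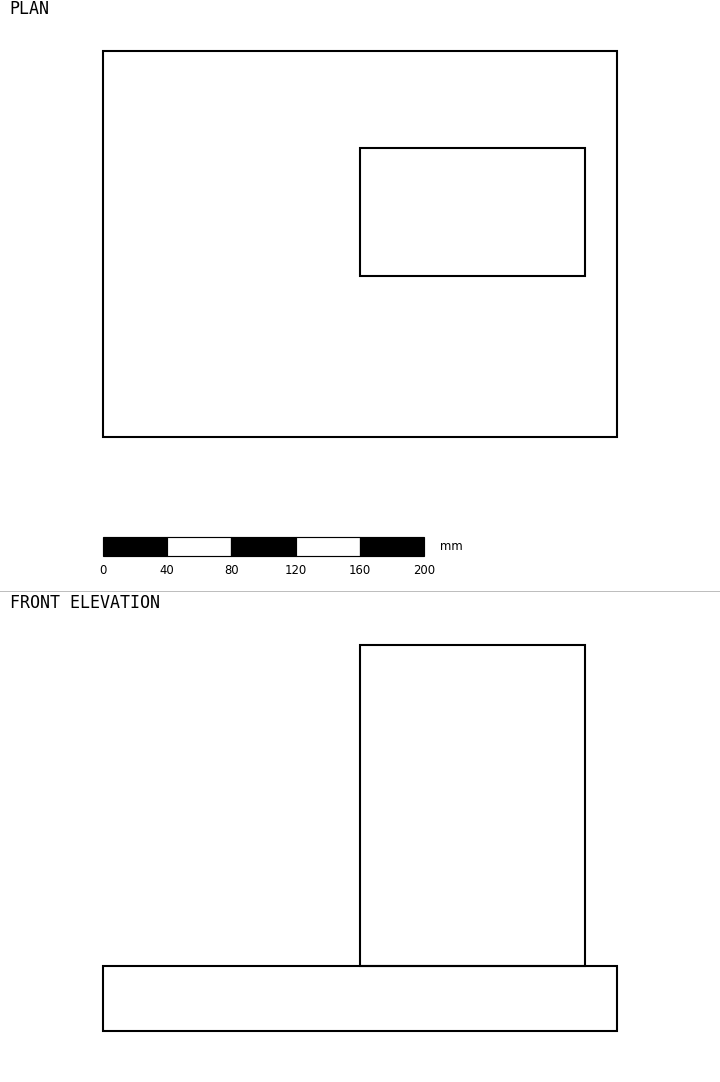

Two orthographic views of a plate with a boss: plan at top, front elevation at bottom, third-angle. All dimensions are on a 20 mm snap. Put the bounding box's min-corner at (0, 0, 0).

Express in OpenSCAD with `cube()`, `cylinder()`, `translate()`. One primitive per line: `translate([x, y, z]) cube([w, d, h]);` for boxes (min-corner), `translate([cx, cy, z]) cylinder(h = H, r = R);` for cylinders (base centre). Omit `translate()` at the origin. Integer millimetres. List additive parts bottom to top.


cube([320, 240, 40]);
translate([160, 100, 40]) cube([140, 80, 200]);
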